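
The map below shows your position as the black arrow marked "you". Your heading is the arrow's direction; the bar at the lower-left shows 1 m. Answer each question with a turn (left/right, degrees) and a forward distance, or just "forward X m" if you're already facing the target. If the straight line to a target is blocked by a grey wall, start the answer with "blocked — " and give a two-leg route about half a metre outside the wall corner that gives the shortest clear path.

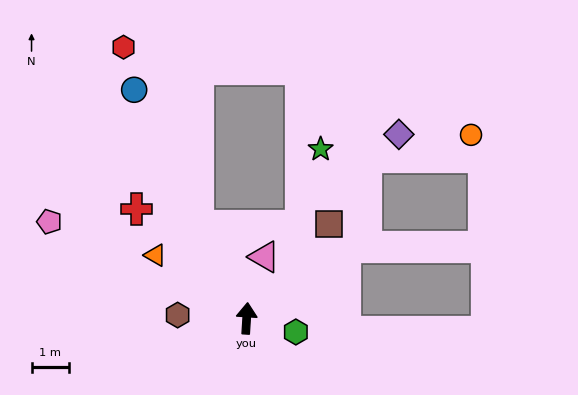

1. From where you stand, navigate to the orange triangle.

turn left 59°, forward 3.0 m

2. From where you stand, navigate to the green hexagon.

turn right 102°, forward 1.4 m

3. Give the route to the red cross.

turn left 49°, forward 4.2 m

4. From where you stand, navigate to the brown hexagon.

turn left 91°, forward 1.9 m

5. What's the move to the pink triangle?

turn right 12°, forward 1.7 m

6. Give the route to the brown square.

turn right 37°, forward 3.4 m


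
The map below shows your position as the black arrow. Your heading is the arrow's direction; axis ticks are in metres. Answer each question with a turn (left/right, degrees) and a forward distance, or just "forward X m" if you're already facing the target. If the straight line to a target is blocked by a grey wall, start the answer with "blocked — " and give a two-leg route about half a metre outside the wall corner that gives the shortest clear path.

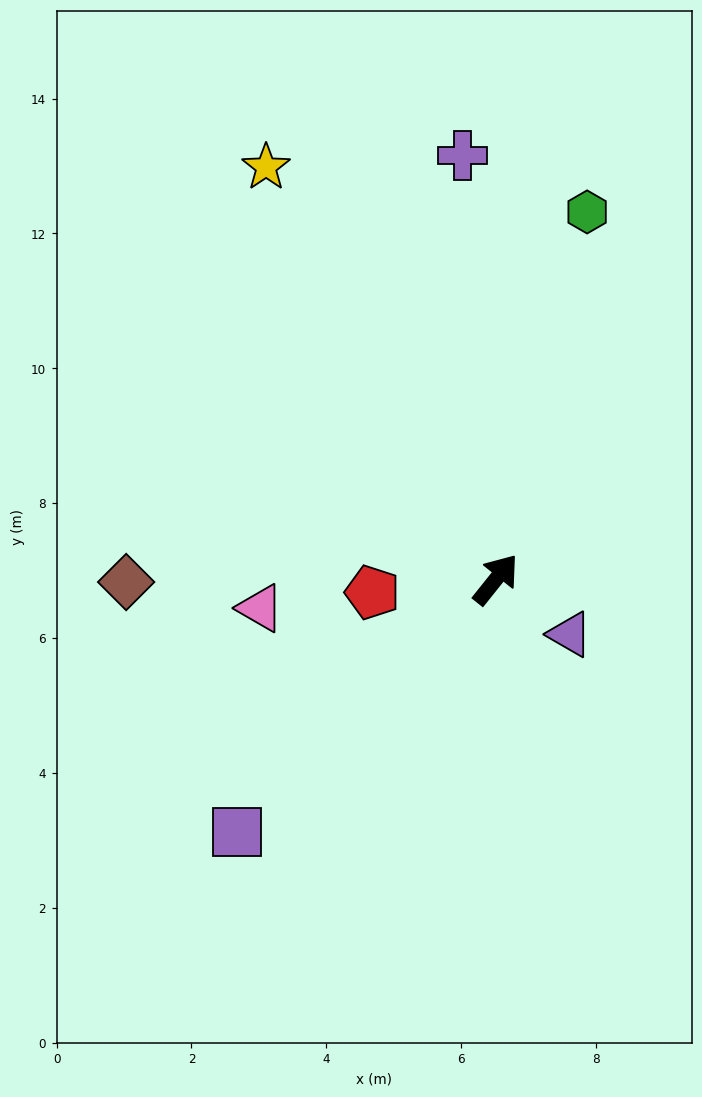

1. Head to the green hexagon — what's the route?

turn left 25°, forward 5.6 m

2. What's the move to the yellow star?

turn left 68°, forward 7.0 m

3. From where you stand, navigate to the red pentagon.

turn left 135°, forward 1.8 m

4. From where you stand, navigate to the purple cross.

turn left 43°, forward 6.3 m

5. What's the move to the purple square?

turn left 173°, forward 5.4 m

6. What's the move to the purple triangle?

turn right 88°, forward 1.4 m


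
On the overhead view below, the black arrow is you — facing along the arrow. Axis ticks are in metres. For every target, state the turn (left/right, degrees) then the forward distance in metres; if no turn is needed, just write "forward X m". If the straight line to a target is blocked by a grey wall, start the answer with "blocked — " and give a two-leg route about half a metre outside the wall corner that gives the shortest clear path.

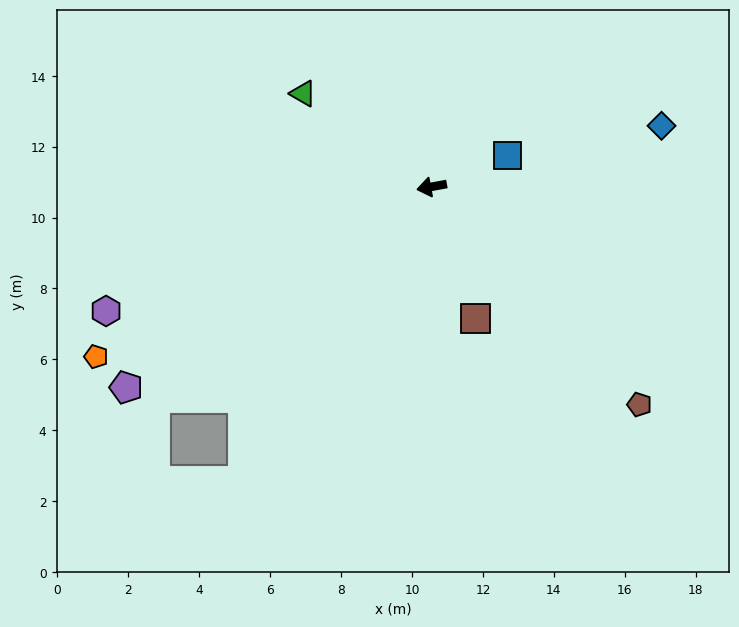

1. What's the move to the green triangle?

turn right 46°, forward 4.5 m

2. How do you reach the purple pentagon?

turn left 23°, forward 10.3 m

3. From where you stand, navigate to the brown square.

turn left 98°, forward 3.9 m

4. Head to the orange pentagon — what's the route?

turn left 16°, forward 10.6 m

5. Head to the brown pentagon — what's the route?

turn left 123°, forward 8.5 m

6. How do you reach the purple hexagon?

turn left 10°, forward 9.8 m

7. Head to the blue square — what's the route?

turn right 168°, forward 2.3 m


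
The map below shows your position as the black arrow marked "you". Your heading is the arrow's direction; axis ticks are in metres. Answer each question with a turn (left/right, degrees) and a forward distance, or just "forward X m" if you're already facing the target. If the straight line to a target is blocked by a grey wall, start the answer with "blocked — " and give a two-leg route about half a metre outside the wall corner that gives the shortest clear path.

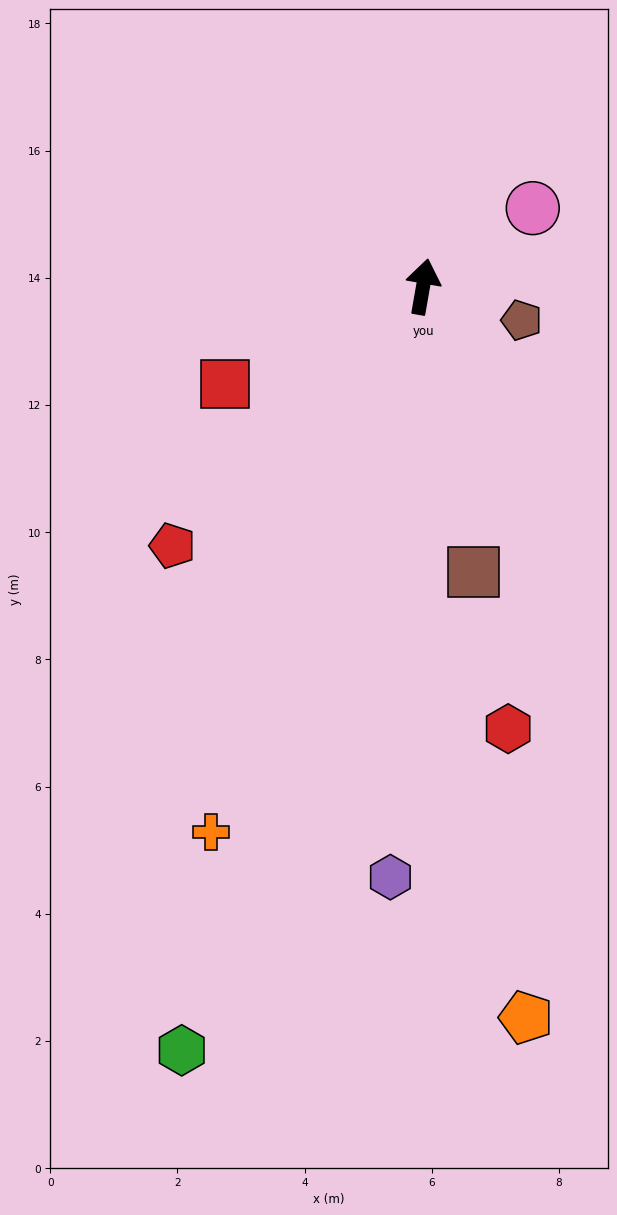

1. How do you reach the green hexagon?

turn left 172°, forward 12.6 m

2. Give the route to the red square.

turn left 126°, forward 3.5 m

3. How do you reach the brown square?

turn right 160°, forward 4.6 m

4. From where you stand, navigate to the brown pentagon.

turn right 99°, forward 1.6 m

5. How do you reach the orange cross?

turn left 169°, forward 9.2 m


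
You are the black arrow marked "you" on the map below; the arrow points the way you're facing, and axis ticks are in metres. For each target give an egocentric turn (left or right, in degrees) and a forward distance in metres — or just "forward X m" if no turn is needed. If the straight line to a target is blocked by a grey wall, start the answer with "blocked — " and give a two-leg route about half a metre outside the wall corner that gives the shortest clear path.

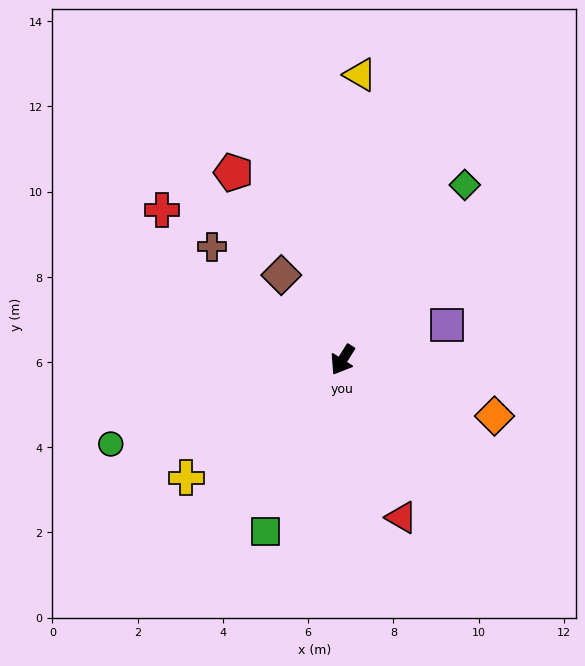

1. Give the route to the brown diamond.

turn right 112°, forward 2.5 m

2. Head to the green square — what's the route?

turn left 8°, forward 4.4 m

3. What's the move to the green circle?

turn right 38°, forward 5.8 m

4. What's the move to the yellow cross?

turn right 21°, forward 4.6 m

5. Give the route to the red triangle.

turn left 53°, forward 3.9 m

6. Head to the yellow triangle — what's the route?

turn right 151°, forward 6.7 m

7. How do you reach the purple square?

turn left 140°, forward 2.6 m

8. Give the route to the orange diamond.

turn left 102°, forward 3.8 m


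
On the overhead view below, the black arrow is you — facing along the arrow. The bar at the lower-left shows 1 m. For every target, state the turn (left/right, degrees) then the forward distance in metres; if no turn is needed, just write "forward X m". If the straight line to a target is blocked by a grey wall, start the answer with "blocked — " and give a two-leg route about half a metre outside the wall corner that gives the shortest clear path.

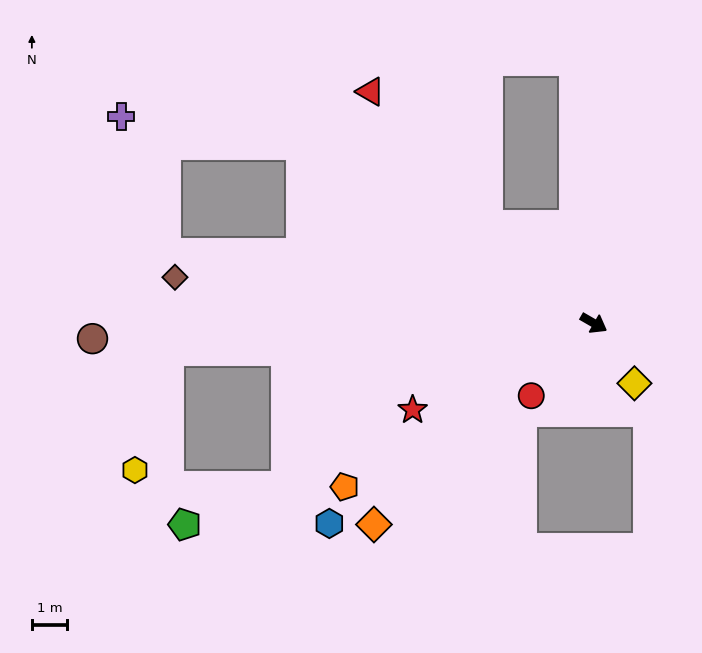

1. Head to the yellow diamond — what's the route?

turn right 26°, forward 2.1 m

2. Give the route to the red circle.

turn right 101°, forward 2.7 m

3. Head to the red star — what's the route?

turn right 125°, forward 5.7 m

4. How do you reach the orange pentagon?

turn right 117°, forward 8.4 m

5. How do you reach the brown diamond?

turn right 156°, forward 11.9 m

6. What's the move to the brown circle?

turn right 148°, forward 14.2 m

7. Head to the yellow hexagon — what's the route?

blocked — turn right 146°, forward 12.0 m, then turn left 70°, forward 3.5 m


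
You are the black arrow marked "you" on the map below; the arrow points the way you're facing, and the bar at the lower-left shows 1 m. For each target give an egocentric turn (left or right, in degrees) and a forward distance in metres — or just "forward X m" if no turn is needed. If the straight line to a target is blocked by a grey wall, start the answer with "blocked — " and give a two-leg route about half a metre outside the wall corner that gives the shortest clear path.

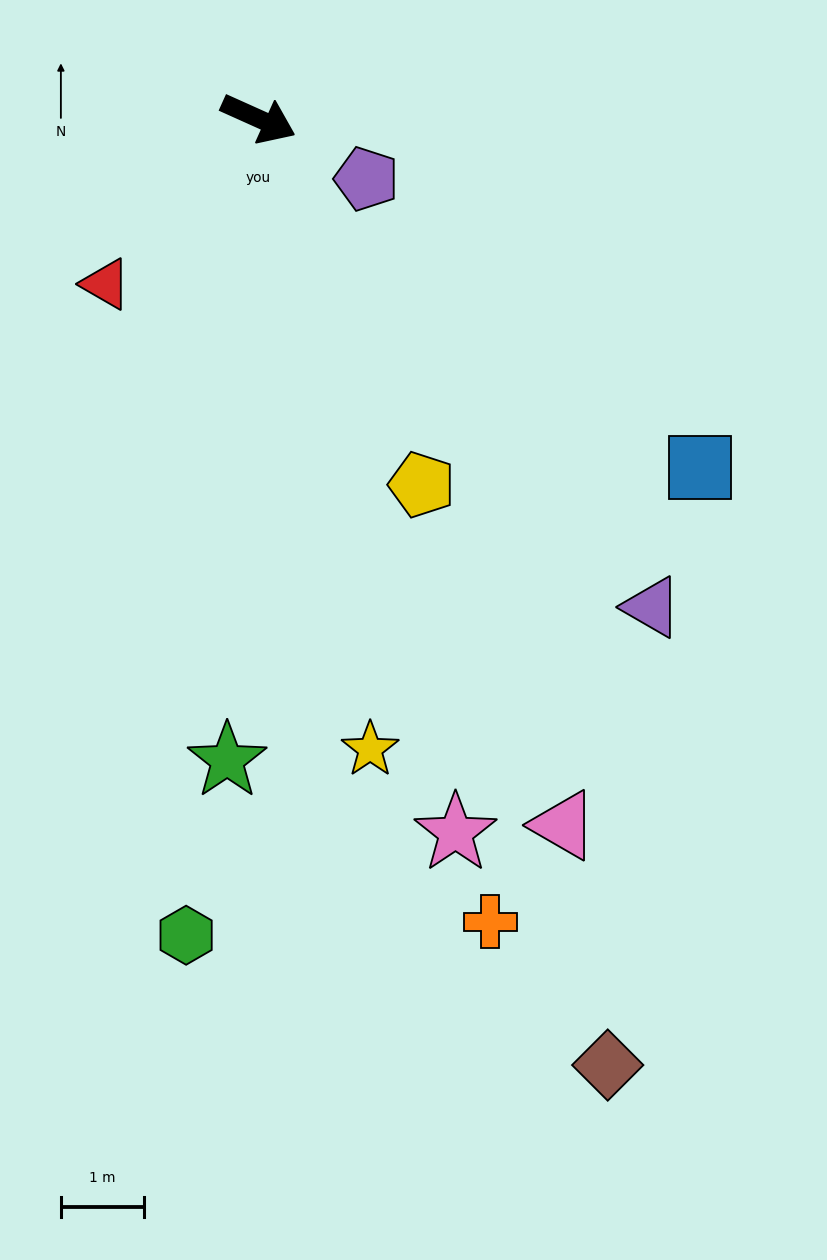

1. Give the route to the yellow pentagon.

turn right 42°, forward 4.8 m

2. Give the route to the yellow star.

turn right 56°, forward 7.7 m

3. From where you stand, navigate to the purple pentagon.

turn right 5°, forward 1.5 m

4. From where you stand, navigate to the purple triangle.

turn right 27°, forward 7.5 m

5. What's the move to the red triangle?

turn right 109°, forward 2.7 m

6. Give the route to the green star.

turn right 69°, forward 7.7 m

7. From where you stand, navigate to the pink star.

turn right 50°, forward 8.9 m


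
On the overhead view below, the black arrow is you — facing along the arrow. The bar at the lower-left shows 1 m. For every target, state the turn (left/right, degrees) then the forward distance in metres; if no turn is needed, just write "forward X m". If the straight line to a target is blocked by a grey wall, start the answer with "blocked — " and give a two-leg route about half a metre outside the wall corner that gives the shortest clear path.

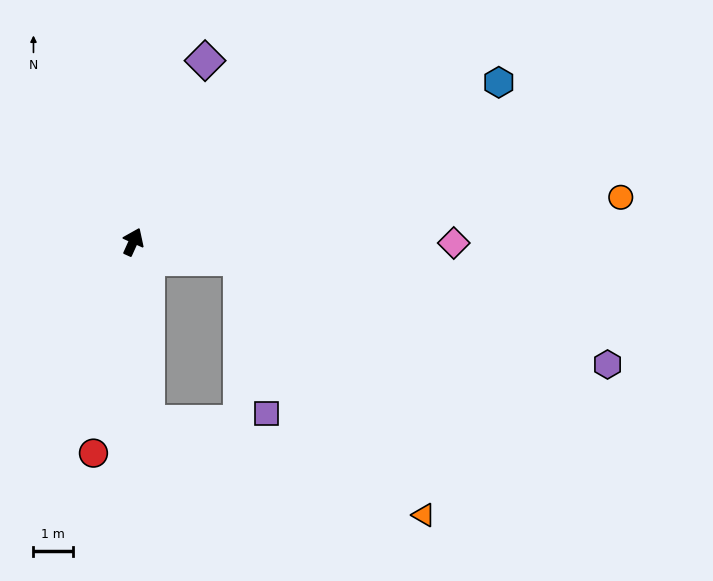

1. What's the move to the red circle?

turn right 166°, forward 5.5 m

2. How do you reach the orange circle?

turn right 61°, forward 12.5 m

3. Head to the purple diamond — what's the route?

turn left 3°, forward 5.0 m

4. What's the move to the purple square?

blocked — turn right 75°, forward 2.8 m, then turn right 71°, forward 4.0 m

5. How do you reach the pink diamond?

turn right 66°, forward 8.2 m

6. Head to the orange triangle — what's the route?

blocked — turn right 75°, forward 2.8 m, then turn right 45°, forward 8.0 m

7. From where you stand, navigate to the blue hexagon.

turn right 42°, forward 10.2 m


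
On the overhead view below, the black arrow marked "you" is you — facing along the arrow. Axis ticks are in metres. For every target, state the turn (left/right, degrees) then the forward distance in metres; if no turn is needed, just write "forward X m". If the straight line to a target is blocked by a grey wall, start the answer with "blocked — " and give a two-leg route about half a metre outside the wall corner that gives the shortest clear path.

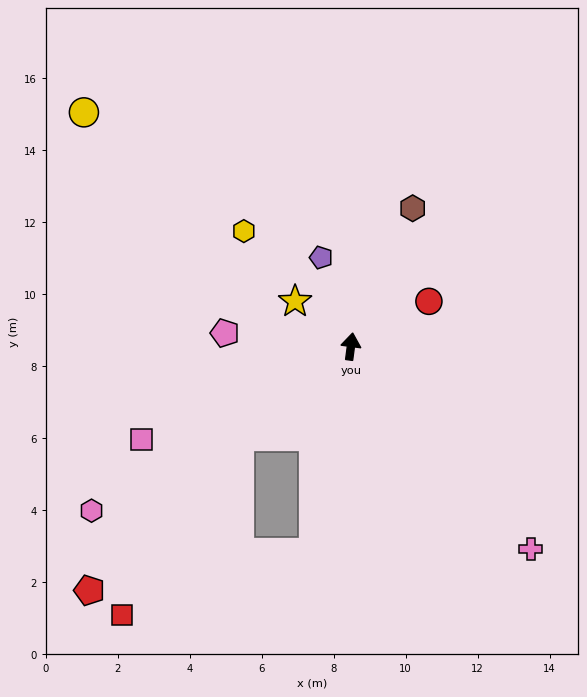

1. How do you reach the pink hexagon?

turn left 130°, forward 8.5 m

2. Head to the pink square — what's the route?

turn left 121°, forward 6.4 m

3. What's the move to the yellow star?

turn left 59°, forward 2.0 m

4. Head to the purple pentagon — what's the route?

turn left 26°, forward 2.6 m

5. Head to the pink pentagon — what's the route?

turn left 91°, forward 3.5 m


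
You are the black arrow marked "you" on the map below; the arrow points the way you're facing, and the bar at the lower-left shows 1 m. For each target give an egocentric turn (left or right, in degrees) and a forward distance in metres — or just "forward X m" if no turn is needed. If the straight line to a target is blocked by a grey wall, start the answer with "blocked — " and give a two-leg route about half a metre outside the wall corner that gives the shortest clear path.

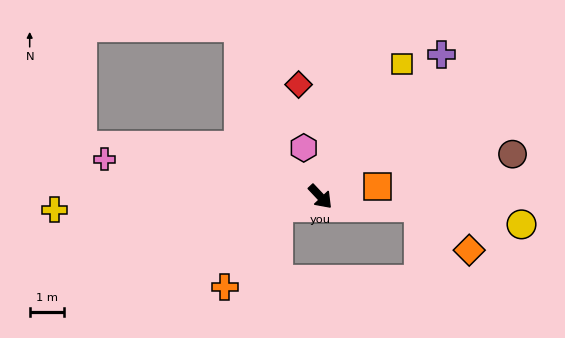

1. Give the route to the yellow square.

turn left 105°, forward 4.6 m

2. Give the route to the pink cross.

turn right 143°, forward 6.4 m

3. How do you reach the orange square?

turn left 57°, forward 1.7 m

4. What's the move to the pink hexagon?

turn left 156°, forward 1.5 m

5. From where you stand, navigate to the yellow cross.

turn right 130°, forward 7.8 m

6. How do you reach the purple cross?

turn left 96°, forward 5.5 m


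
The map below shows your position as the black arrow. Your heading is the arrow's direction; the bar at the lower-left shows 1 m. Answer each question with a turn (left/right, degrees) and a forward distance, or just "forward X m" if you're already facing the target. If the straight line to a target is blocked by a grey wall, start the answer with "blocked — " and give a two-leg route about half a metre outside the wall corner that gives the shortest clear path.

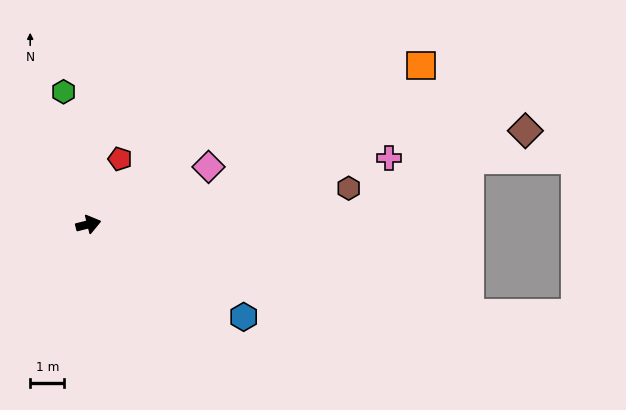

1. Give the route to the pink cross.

forward 9.0 m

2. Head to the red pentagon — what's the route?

turn left 50°, forward 2.1 m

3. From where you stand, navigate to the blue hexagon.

turn right 45°, forward 5.3 m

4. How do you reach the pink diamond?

turn left 12°, forward 3.9 m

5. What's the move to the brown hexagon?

turn right 6°, forward 7.7 m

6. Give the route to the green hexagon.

turn left 87°, forward 3.9 m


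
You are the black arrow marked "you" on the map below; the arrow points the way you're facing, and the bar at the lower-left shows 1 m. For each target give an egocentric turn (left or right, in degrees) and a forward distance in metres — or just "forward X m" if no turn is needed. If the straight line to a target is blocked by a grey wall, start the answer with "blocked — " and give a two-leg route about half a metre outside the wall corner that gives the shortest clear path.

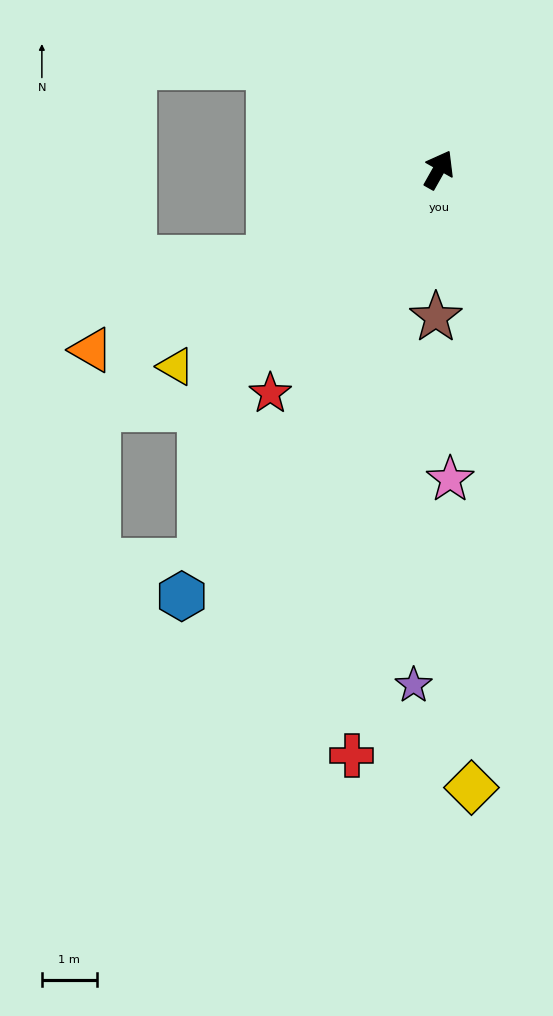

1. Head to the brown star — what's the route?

turn right 152°, forward 2.7 m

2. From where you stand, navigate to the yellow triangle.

turn left 156°, forward 6.0 m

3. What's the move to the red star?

turn left 172°, forward 5.1 m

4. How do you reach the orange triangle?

turn left 147°, forward 7.2 m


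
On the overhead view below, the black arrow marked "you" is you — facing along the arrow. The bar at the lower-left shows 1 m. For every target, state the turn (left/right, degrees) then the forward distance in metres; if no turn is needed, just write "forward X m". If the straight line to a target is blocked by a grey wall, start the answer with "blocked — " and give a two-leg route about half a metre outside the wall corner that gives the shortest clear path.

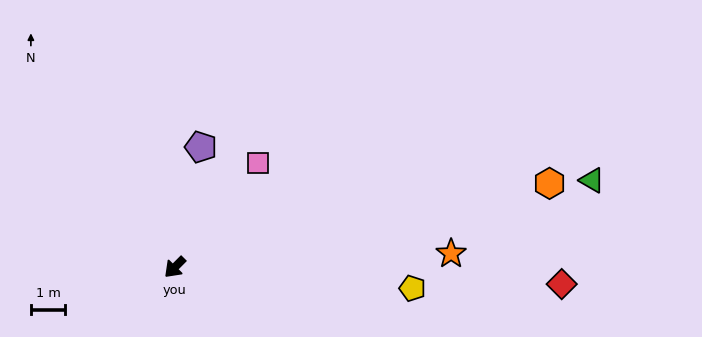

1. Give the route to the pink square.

turn right 174°, forward 3.9 m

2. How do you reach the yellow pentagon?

turn left 130°, forward 6.9 m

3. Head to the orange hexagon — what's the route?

turn left 147°, forward 11.2 m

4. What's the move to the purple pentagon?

turn right 147°, forward 3.6 m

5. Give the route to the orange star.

turn left 138°, forward 8.1 m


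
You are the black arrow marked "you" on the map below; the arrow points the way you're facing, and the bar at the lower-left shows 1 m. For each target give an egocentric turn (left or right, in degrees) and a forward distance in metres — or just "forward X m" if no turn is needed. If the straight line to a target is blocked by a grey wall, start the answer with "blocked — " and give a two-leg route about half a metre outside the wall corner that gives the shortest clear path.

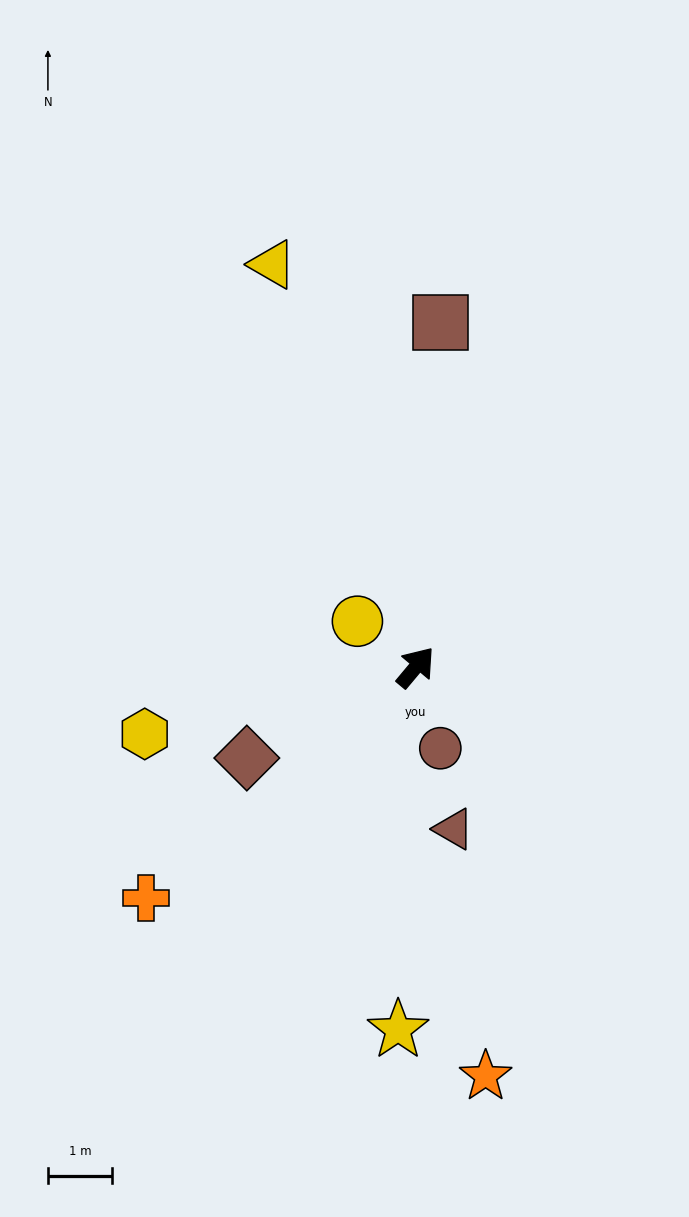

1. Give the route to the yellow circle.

turn left 92°, forward 1.2 m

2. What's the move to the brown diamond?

turn left 158°, forward 3.0 m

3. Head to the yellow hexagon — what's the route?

turn left 144°, forward 4.3 m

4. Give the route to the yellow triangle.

turn left 60°, forward 6.6 m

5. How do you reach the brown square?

turn left 36°, forward 5.4 m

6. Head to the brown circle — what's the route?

turn right 123°, forward 1.3 m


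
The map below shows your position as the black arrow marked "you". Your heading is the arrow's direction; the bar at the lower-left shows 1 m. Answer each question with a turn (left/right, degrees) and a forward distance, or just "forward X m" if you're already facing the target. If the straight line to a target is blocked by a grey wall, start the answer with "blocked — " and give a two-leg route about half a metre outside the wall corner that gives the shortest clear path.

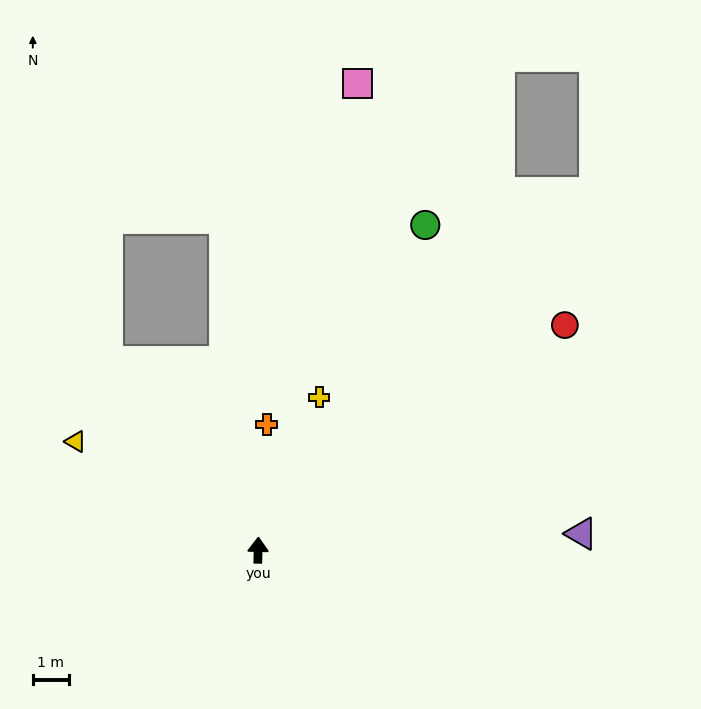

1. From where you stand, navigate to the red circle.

turn right 52°, forward 10.5 m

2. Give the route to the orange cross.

turn right 3°, forward 3.5 m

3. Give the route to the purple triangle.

turn right 86°, forward 9.0 m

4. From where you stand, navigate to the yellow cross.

turn right 21°, forward 4.6 m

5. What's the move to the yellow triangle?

turn left 60°, forward 5.9 m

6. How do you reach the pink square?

turn right 11°, forward 13.2 m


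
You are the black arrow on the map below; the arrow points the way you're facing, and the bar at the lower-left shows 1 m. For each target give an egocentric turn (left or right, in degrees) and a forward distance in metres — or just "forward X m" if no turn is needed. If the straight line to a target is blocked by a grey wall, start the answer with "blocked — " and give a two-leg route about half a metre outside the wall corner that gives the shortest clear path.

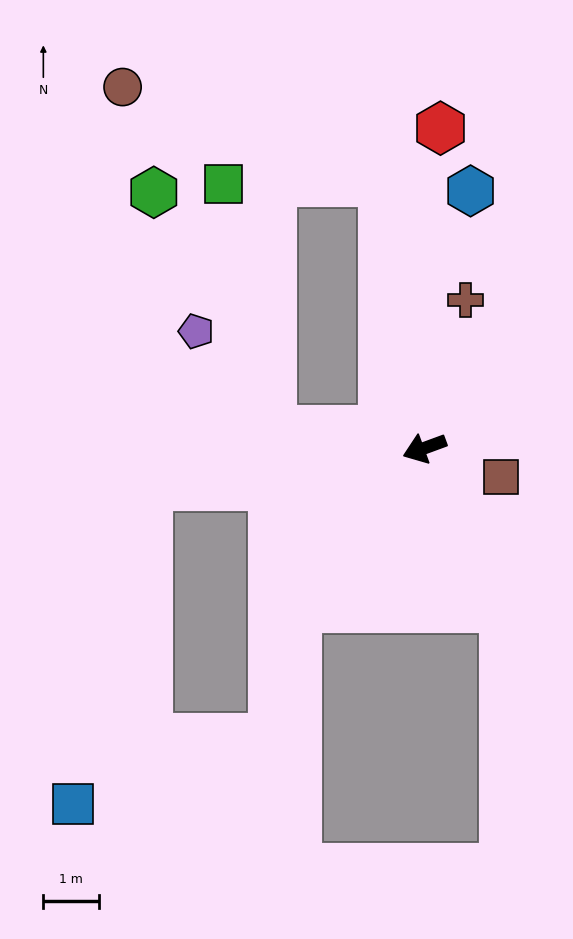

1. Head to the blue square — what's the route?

blocked — turn right 12°, forward 5.0 m, then turn left 68°, forward 5.8 m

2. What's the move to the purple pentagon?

blocked — turn right 27°, forward 2.7 m, then turn right 45°, forward 2.2 m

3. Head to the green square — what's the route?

blocked — turn right 27°, forward 2.7 m, then turn right 72°, forward 4.5 m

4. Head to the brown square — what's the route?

turn left 139°, forward 1.5 m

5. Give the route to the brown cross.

turn right 126°, forward 2.8 m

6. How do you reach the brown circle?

blocked — turn right 101°, forward 4.8 m, then turn left 60°, forward 5.0 m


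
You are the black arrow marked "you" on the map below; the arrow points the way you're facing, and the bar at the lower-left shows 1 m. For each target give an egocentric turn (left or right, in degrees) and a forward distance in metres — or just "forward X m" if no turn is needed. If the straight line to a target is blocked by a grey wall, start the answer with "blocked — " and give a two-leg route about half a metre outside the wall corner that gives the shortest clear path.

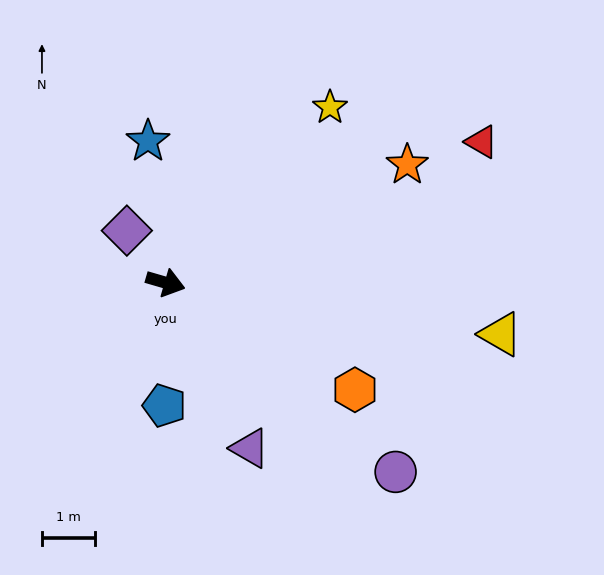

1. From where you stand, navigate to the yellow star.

turn left 63°, forward 4.6 m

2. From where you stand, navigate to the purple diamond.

turn left 143°, forward 1.2 m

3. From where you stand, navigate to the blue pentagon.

turn right 74°, forward 2.3 m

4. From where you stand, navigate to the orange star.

turn left 42°, forward 5.1 m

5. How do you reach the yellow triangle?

turn left 7°, forward 6.4 m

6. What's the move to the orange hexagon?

turn right 13°, forward 4.1 m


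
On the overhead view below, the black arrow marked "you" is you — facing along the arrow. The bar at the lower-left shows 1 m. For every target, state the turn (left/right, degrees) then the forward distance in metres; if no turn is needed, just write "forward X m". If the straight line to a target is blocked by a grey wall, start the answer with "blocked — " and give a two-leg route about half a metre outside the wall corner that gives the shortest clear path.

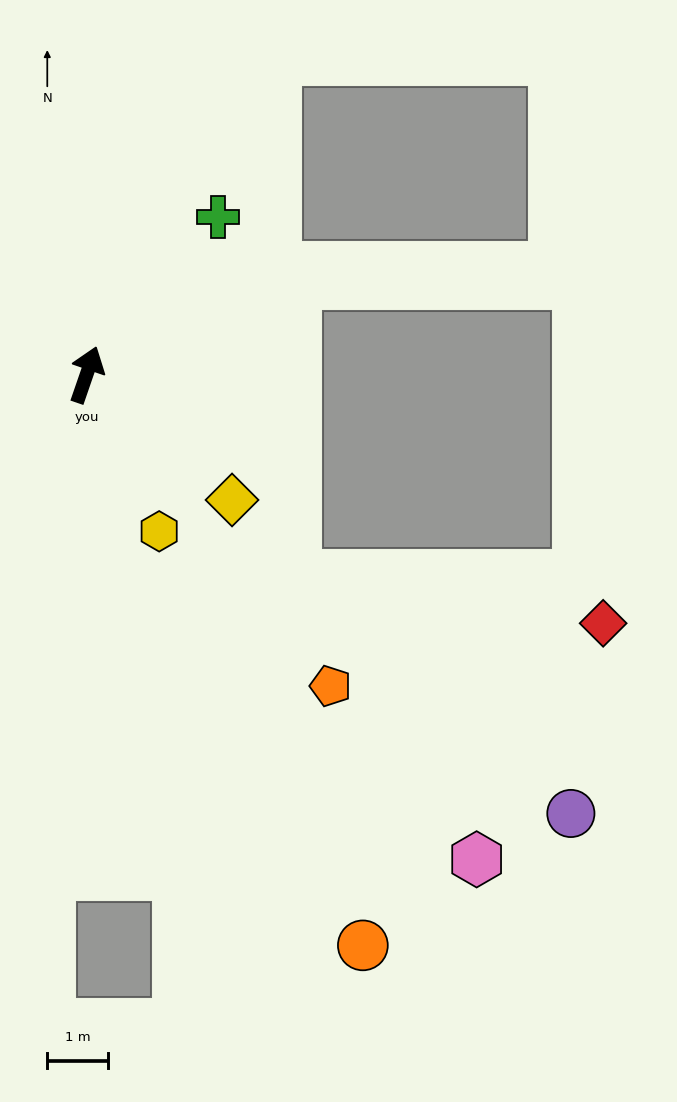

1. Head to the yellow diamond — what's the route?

turn right 112°, forward 3.1 m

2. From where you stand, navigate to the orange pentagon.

turn right 123°, forward 6.5 m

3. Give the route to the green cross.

turn right 21°, forward 3.4 m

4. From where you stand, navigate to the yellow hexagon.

turn right 136°, forward 2.8 m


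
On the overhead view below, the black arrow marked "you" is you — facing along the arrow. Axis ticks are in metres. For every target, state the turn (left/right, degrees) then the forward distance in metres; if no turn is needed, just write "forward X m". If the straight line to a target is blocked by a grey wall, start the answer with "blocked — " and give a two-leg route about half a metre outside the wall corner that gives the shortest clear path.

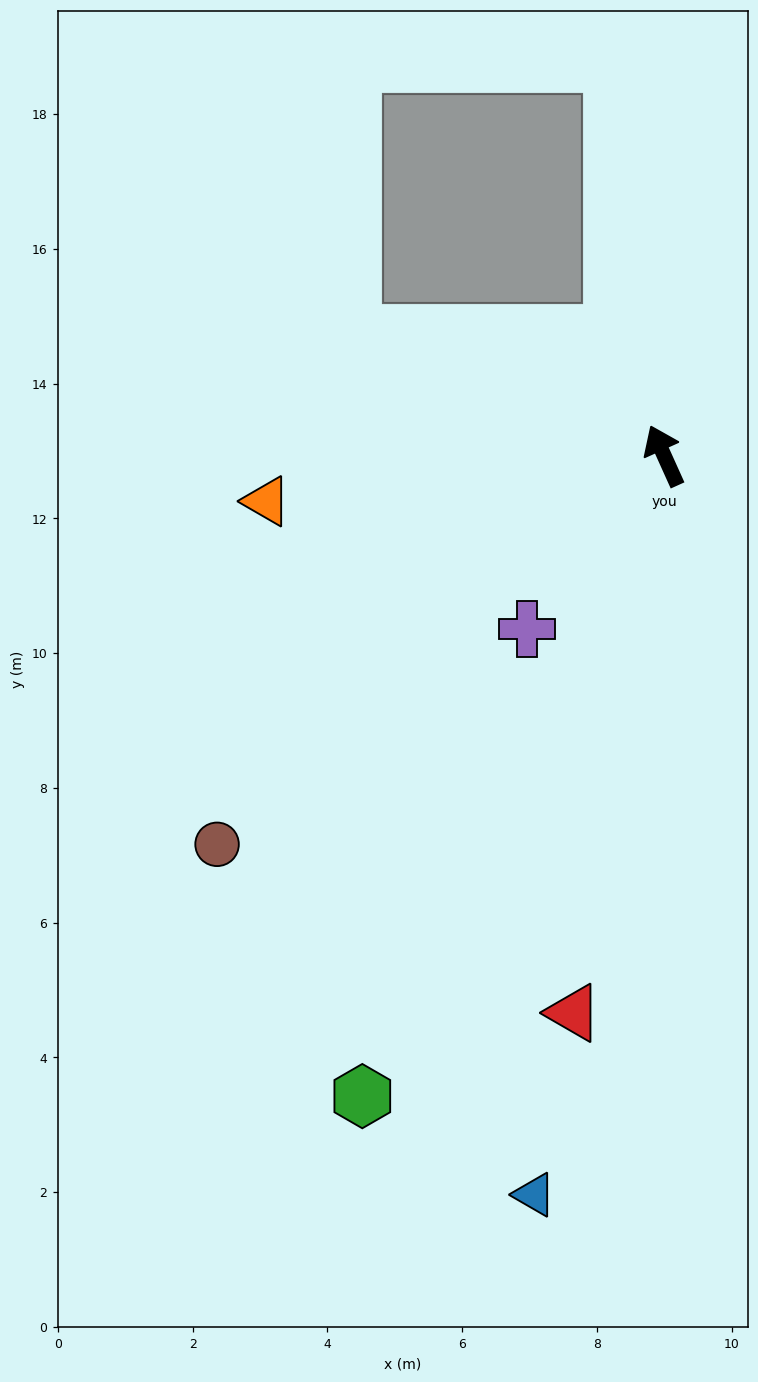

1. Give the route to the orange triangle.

turn left 72°, forward 5.9 m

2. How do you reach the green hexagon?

turn left 131°, forward 10.5 m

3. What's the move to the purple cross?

turn left 117°, forward 3.3 m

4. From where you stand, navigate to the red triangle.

turn left 146°, forward 8.4 m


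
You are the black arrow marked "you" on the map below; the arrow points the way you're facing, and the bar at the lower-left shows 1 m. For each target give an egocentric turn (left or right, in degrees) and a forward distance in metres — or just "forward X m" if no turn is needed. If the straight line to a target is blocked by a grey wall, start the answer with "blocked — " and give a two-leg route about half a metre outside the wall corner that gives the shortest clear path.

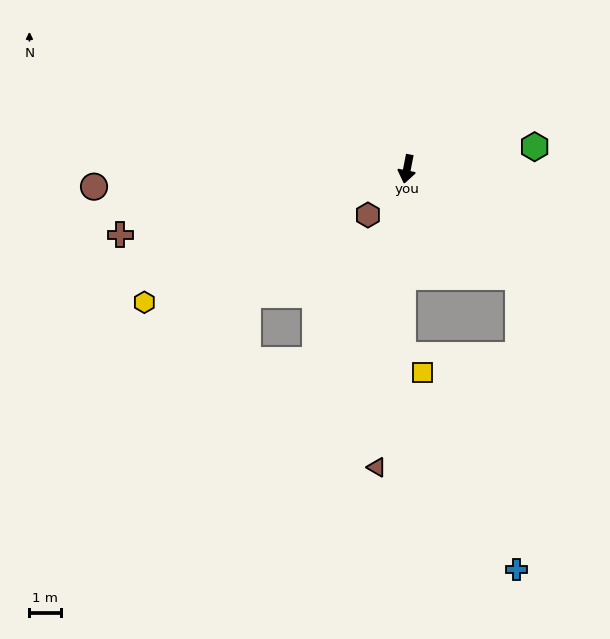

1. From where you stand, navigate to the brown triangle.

turn left 5°, forward 9.6 m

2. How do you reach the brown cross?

turn right 66°, forward 9.5 m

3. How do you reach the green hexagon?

turn left 111°, forward 4.2 m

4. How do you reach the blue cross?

blocked — turn left 57°, forward 5.0 m, then turn right 46°, forward 9.4 m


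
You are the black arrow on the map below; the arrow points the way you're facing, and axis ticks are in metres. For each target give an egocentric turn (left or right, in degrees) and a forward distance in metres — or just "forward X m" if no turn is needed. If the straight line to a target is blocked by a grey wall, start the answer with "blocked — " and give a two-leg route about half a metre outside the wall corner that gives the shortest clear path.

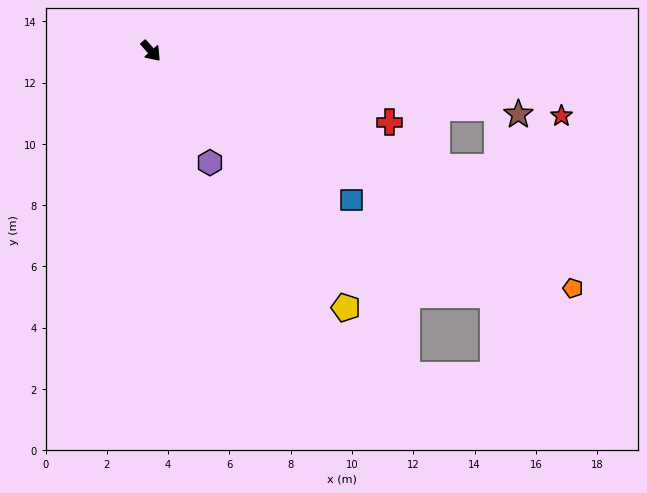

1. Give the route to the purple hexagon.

turn right 14°, forward 4.1 m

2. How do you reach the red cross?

turn left 32°, forward 8.1 m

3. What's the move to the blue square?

turn left 12°, forward 8.2 m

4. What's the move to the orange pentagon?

turn left 19°, forward 15.8 m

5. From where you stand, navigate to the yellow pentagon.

turn right 4°, forward 10.5 m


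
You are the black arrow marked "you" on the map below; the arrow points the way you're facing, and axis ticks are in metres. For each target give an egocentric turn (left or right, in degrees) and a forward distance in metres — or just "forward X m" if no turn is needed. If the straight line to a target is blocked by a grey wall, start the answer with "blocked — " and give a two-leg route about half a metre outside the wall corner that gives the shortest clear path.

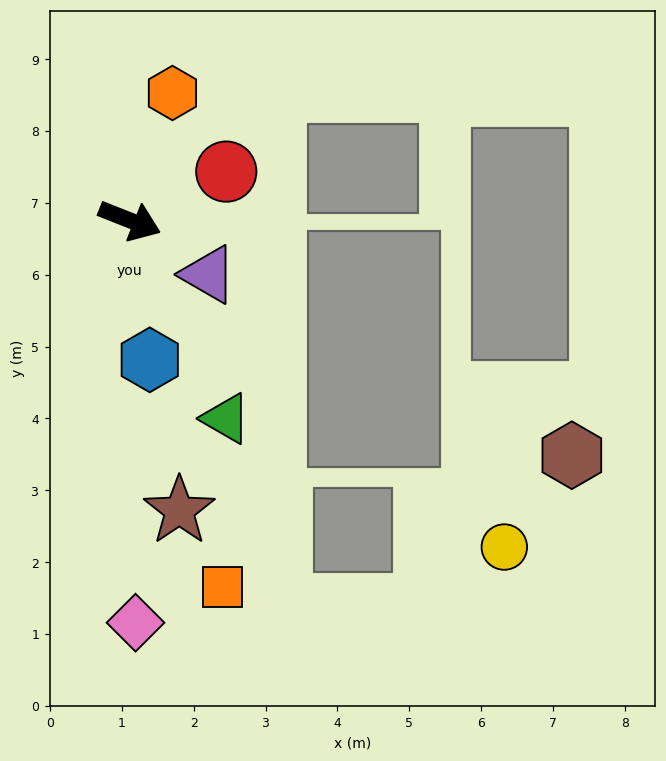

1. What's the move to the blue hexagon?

turn right 60°, forward 2.0 m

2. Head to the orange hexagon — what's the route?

turn left 93°, forward 1.9 m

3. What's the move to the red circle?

turn left 48°, forward 1.5 m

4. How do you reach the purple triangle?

turn right 13°, forward 1.3 m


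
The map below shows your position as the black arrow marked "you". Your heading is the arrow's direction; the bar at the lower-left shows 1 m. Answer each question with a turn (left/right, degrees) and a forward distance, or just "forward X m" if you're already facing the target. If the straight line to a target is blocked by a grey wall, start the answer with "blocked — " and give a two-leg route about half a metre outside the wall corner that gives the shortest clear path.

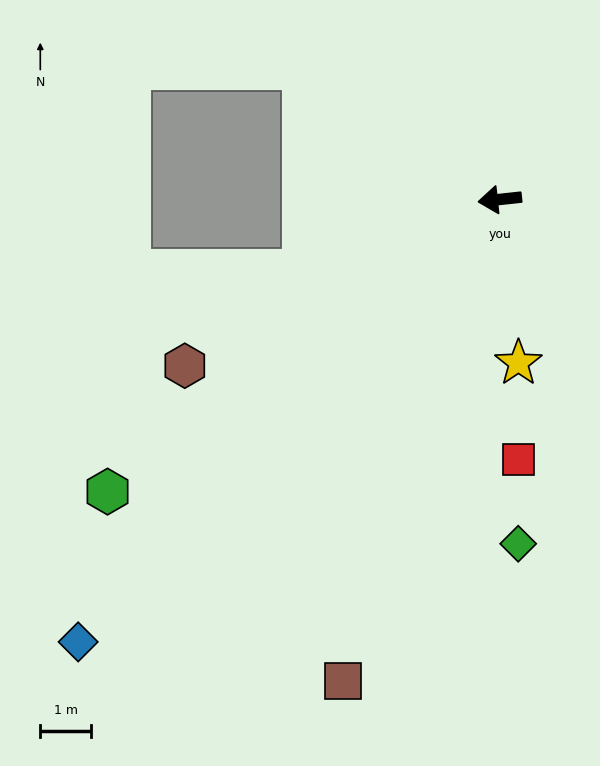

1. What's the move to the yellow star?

turn left 90°, forward 3.3 m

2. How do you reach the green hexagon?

turn left 31°, forward 9.7 m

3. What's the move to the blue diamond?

turn left 40°, forward 12.1 m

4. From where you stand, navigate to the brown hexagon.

turn left 22°, forward 7.1 m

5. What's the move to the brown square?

turn left 66°, forward 10.0 m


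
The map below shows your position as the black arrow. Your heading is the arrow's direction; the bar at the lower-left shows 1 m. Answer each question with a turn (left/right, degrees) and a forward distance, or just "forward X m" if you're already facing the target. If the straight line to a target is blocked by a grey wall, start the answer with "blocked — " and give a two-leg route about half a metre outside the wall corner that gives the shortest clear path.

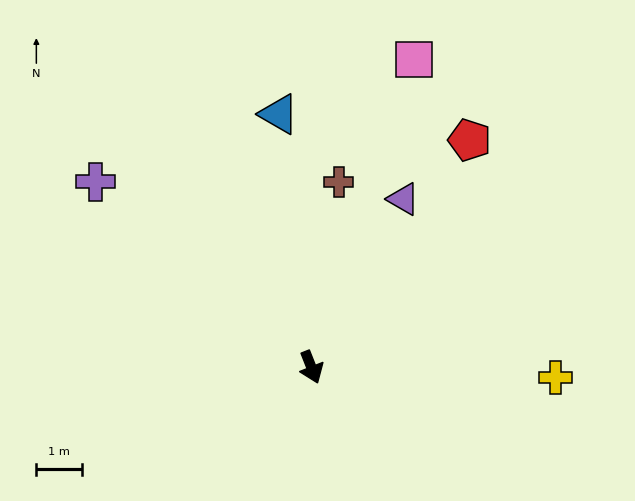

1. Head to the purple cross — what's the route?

turn right 152°, forward 6.3 m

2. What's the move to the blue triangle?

turn left 166°, forward 5.6 m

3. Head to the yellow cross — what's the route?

turn left 66°, forward 5.4 m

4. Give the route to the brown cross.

turn left 150°, forward 4.1 m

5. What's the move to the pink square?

turn left 140°, forward 7.1 m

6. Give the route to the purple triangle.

turn left 130°, forward 4.2 m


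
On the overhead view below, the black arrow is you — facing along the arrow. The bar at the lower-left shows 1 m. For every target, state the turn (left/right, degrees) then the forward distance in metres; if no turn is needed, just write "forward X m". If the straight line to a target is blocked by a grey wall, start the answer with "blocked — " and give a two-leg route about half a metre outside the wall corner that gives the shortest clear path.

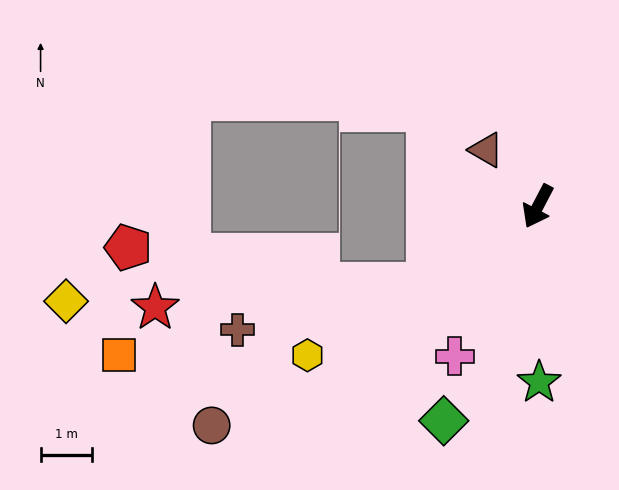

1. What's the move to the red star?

blocked — turn right 27°, forward 2.6 m, then turn right 31°, forward 5.3 m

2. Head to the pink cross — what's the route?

forward 3.3 m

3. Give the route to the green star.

turn left 28°, forward 3.4 m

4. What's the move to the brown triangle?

turn right 110°, forward 1.5 m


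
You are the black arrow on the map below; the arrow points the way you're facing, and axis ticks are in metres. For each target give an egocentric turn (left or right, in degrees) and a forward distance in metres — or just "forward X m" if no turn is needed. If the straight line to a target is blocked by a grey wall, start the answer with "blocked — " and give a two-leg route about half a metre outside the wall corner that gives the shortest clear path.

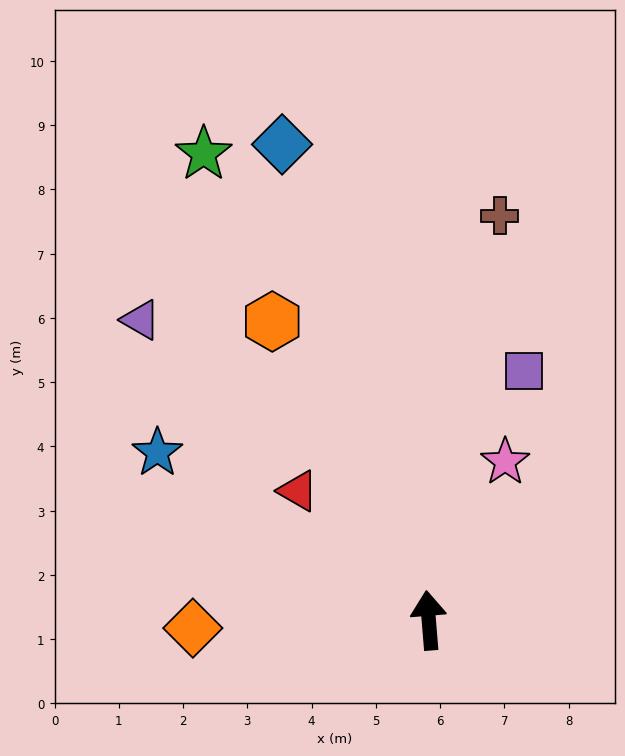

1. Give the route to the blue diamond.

turn left 12°, forward 7.8 m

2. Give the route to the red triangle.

turn left 41°, forward 2.9 m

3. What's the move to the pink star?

turn right 30°, forward 2.7 m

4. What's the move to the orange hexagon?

turn left 23°, forward 5.3 m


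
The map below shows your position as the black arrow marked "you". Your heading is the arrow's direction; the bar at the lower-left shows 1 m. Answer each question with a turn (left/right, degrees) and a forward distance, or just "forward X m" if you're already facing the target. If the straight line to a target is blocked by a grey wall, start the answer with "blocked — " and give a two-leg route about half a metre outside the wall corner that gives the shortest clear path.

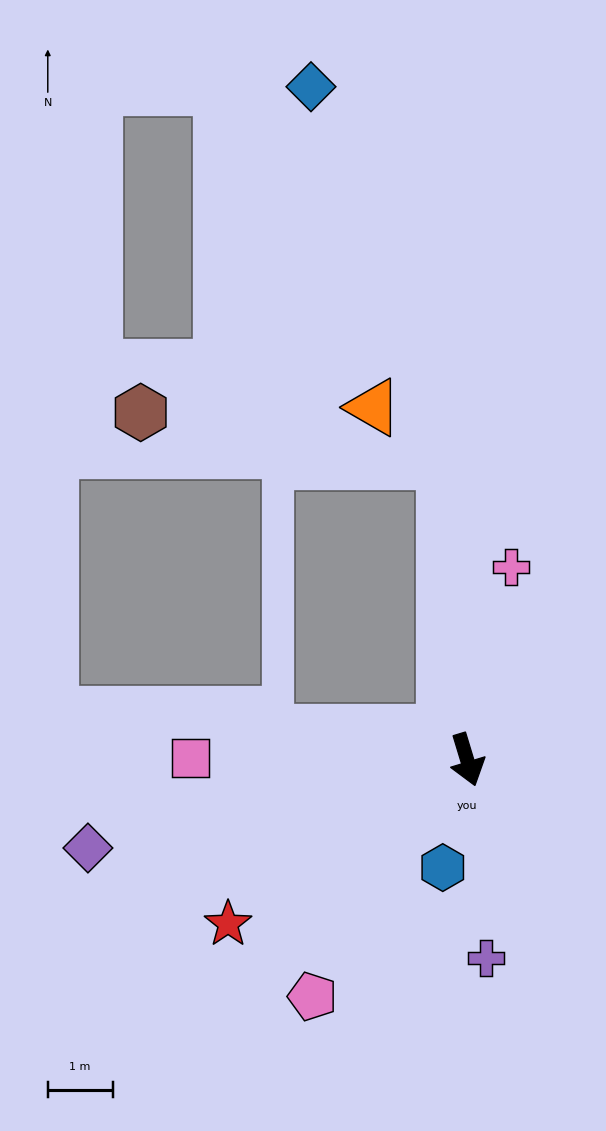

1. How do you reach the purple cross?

turn right 12°, forward 3.1 m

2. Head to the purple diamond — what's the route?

turn right 94°, forward 6.0 m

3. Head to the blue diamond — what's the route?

blocked — turn left 167°, forward 4.6 m, then turn left 16°, forward 6.2 m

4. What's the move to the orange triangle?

blocked — turn left 167°, forward 4.6 m, then turn left 49°, forward 1.4 m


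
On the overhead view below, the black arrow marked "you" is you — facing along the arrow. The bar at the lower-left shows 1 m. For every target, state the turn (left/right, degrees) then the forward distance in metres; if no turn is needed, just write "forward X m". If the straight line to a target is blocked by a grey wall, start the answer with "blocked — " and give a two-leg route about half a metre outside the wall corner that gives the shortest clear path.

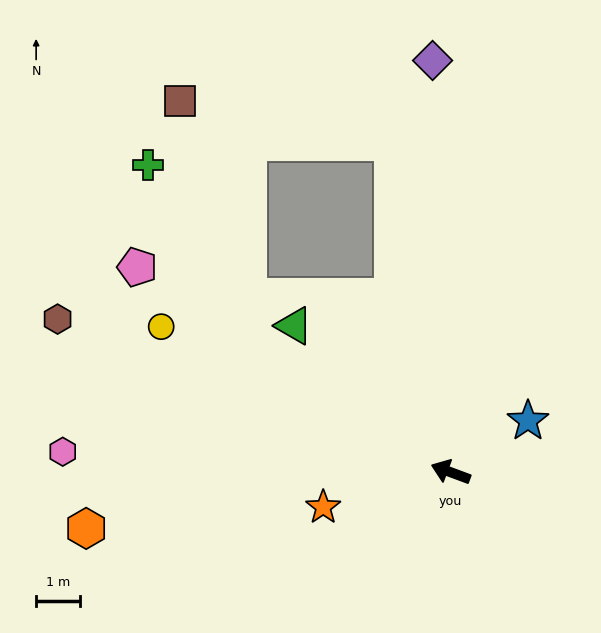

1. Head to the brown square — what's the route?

blocked — turn right 60°, forward 7.7 m, then turn left 69°, forward 5.0 m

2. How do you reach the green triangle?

turn right 23°, forward 4.9 m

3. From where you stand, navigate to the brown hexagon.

forward 9.7 m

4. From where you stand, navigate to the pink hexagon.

turn left 17°, forward 8.9 m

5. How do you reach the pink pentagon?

turn right 13°, forward 8.6 m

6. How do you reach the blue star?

turn right 126°, forward 2.1 m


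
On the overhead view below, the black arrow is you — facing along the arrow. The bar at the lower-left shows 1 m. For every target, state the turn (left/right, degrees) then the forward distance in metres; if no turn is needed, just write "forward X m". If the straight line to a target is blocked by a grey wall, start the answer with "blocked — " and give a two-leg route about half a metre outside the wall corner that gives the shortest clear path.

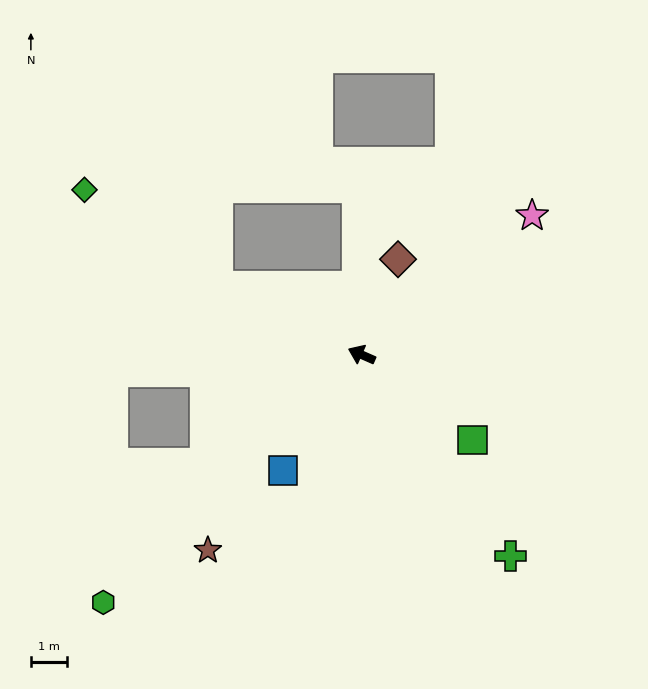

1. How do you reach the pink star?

turn right 117°, forward 6.1 m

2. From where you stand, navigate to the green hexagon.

turn left 67°, forward 9.9 m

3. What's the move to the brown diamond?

turn right 87°, forward 2.8 m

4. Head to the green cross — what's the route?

turn left 150°, forward 6.9 m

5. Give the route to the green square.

turn left 166°, forward 3.9 m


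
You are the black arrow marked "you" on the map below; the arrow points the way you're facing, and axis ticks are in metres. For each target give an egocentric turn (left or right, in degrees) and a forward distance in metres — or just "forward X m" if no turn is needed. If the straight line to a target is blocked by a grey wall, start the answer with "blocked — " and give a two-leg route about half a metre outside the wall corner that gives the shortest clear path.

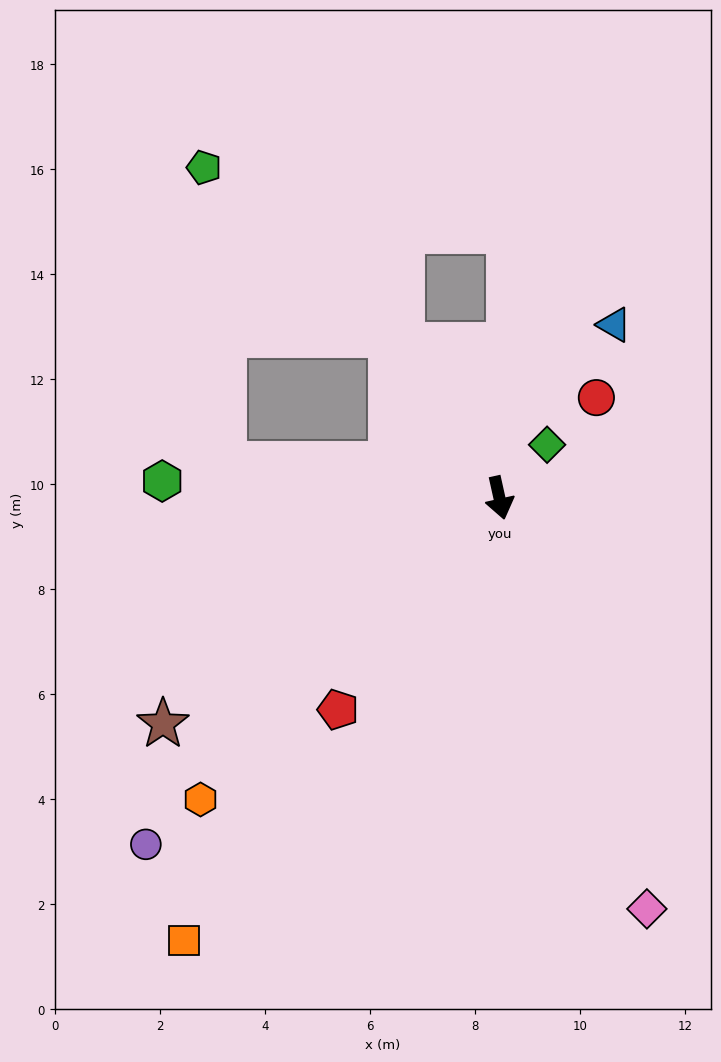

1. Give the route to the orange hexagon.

turn right 57°, forward 8.1 m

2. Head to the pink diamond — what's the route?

turn left 7°, forward 8.3 m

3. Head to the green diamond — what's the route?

turn left 126°, forward 1.4 m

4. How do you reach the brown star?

turn right 69°, forward 7.7 m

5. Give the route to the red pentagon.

turn right 50°, forward 5.1 m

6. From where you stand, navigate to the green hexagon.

turn right 105°, forward 6.4 m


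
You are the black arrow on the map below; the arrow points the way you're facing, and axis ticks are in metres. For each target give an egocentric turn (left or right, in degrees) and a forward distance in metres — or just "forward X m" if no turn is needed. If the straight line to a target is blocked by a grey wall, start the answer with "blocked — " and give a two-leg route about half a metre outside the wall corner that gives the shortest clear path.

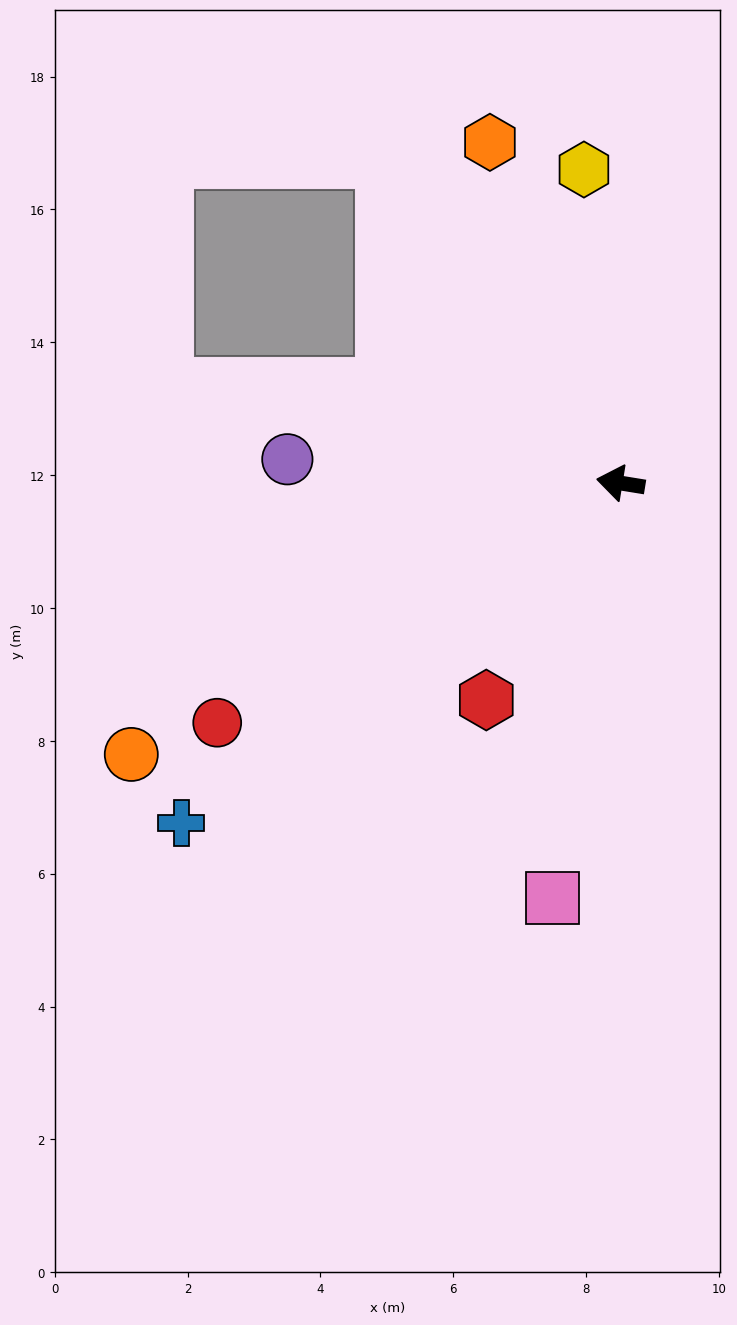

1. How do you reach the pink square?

turn left 90°, forward 6.3 m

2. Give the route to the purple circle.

turn left 5°, forward 5.0 m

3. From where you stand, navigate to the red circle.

turn left 40°, forward 7.1 m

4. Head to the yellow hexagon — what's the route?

turn right 74°, forward 4.8 m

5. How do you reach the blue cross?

turn left 47°, forward 8.4 m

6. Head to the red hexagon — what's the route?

turn left 67°, forward 3.8 m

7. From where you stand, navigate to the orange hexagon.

turn right 60°, forward 5.5 m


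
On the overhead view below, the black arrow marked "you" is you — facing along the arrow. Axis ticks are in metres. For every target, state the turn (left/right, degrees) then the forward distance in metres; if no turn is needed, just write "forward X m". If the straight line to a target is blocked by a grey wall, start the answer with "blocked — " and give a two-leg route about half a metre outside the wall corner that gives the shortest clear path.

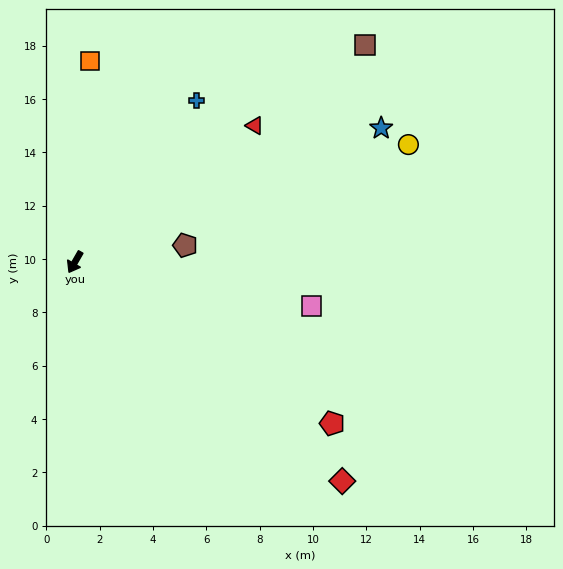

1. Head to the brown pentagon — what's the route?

turn left 129°, forward 4.2 m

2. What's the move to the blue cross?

turn left 173°, forward 7.6 m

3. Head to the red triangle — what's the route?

turn left 157°, forward 8.5 m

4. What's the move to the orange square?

turn right 154°, forward 7.6 m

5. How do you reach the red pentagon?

turn left 88°, forward 11.4 m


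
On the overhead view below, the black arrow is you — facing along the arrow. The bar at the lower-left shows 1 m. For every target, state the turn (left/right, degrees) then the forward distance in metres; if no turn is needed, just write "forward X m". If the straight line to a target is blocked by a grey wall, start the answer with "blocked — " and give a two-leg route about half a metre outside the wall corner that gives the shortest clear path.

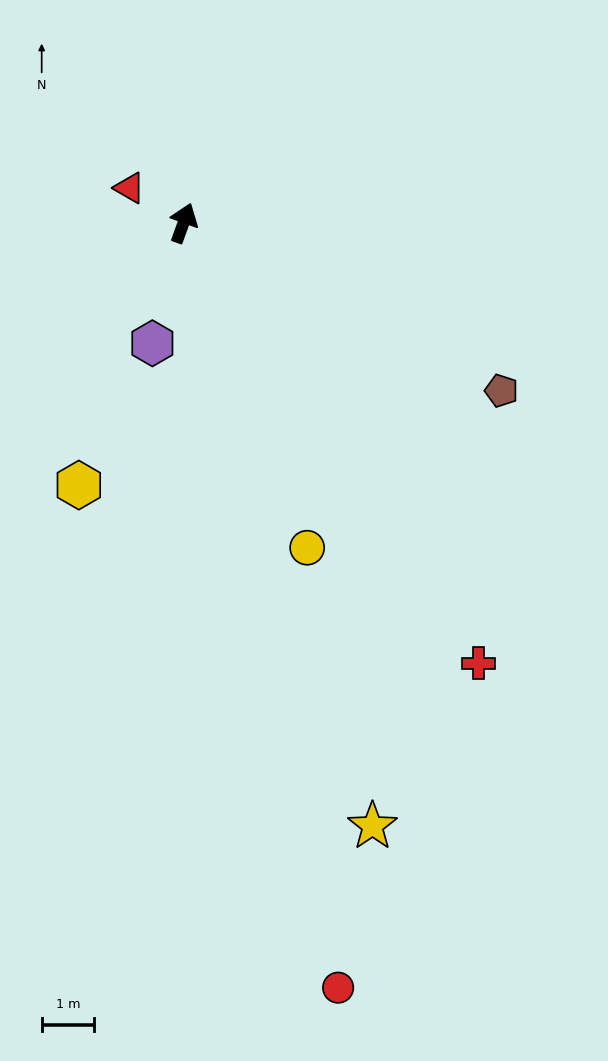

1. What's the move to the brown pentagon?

turn right 98°, forward 6.8 m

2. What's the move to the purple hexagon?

turn right 175°, forward 2.4 m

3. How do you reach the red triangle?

turn left 77°, forward 1.2 m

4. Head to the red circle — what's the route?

turn right 149°, forward 14.9 m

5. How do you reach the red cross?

turn right 126°, forward 10.1 m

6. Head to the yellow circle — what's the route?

turn right 139°, forward 6.6 m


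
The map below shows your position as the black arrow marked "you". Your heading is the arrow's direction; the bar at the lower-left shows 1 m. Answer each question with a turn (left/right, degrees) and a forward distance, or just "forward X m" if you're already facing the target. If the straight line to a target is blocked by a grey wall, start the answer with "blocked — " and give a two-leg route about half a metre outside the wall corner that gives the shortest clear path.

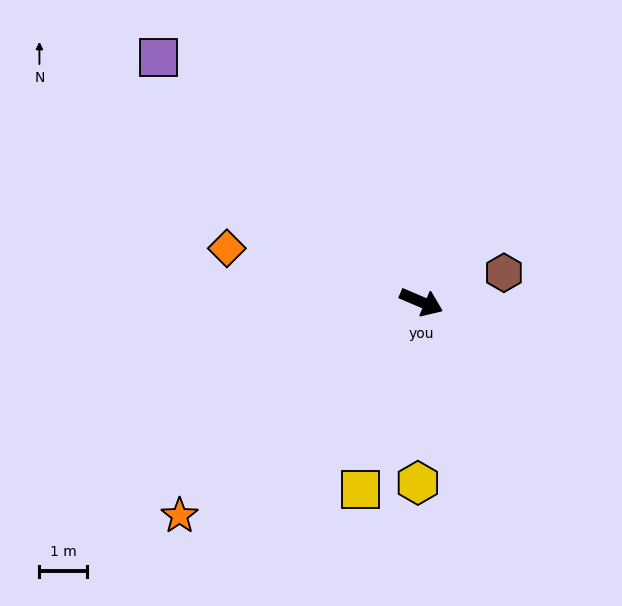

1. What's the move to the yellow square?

turn right 85°, forward 4.2 m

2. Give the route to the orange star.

turn right 115°, forward 6.8 m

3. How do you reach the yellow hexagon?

turn right 68°, forward 3.8 m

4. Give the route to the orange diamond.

turn right 172°, forward 4.3 m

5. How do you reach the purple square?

turn left 160°, forward 7.6 m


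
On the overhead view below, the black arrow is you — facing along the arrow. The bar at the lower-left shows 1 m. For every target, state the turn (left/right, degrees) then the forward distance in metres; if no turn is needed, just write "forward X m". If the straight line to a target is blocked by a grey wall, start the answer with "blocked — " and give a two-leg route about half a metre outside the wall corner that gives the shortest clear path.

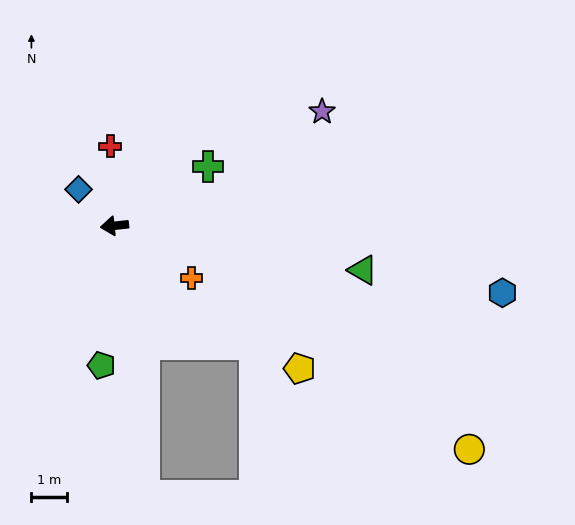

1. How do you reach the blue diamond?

turn right 52°, forward 1.4 m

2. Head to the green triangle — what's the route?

turn left 164°, forward 7.1 m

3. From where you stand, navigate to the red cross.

turn right 93°, forward 2.2 m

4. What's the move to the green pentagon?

turn left 78°, forward 3.9 m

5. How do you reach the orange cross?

turn left 140°, forward 2.6 m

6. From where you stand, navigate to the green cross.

turn right 154°, forward 3.1 m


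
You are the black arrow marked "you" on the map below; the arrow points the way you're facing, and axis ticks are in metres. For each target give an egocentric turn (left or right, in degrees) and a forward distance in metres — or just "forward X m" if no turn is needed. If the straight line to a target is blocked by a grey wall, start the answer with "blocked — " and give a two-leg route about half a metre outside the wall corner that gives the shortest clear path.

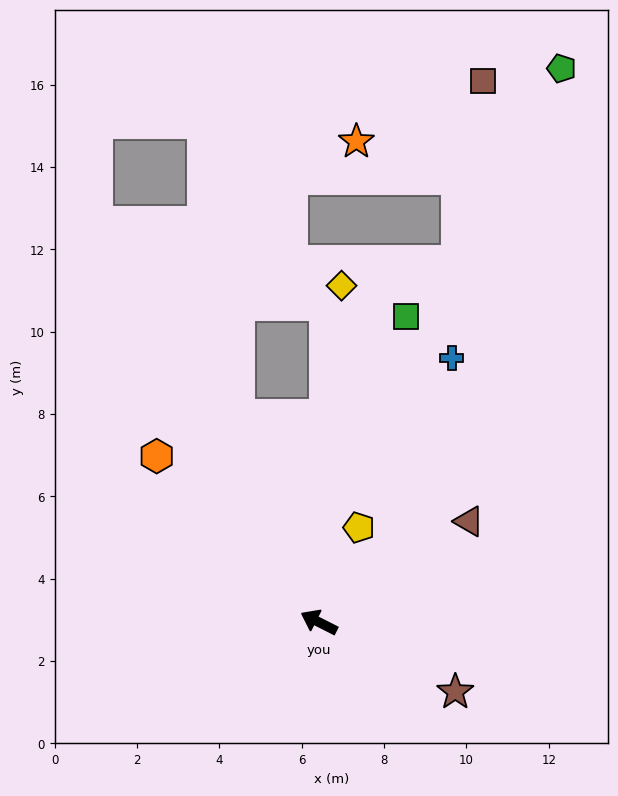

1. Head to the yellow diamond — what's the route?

turn right 67°, forward 8.2 m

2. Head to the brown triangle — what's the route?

turn right 119°, forward 4.4 m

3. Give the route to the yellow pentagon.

turn right 86°, forward 2.5 m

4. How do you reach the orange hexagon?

turn right 19°, forward 5.6 m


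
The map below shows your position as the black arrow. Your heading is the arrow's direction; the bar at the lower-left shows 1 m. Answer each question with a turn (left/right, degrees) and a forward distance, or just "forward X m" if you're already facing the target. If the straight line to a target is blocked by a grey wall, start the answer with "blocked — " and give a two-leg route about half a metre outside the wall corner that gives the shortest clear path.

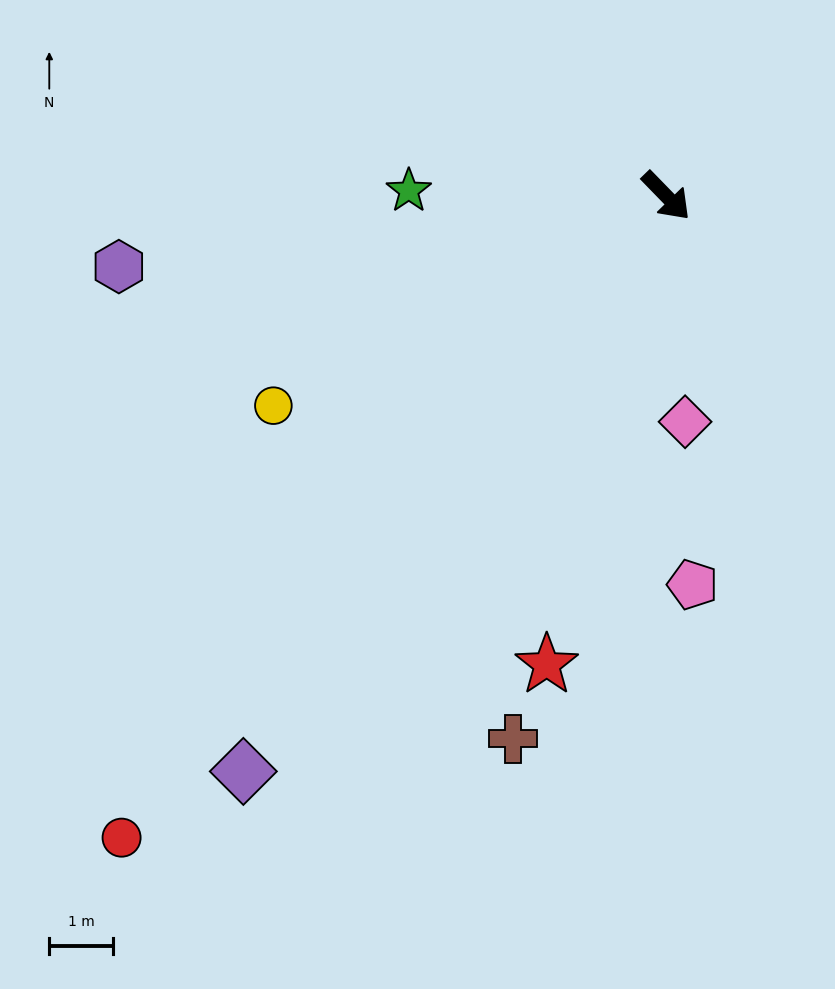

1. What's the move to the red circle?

turn right 85°, forward 13.2 m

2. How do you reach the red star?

turn right 58°, forward 7.6 m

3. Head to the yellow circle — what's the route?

turn right 106°, forward 7.0 m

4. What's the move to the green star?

turn right 135°, forward 4.0 m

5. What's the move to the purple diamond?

turn right 80°, forward 11.2 m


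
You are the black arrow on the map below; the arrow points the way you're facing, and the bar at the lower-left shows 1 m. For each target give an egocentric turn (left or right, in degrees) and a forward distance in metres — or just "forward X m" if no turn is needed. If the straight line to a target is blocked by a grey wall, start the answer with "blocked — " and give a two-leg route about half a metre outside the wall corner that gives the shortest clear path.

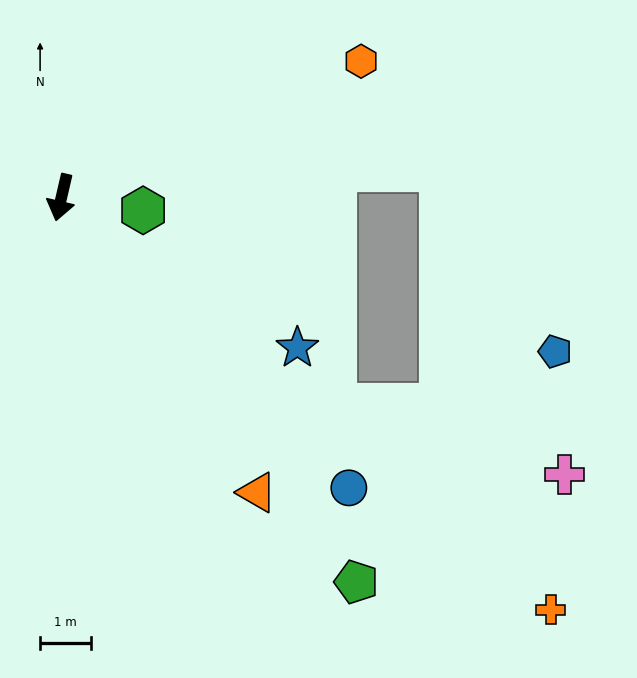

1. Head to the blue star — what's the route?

turn left 71°, forward 5.5 m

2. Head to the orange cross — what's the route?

turn left 63°, forward 12.5 m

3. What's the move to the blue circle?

turn left 58°, forward 8.0 m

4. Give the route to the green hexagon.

turn left 94°, forward 1.6 m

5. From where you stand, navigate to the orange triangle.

turn left 47°, forward 6.9 m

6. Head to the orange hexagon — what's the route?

turn left 128°, forward 6.4 m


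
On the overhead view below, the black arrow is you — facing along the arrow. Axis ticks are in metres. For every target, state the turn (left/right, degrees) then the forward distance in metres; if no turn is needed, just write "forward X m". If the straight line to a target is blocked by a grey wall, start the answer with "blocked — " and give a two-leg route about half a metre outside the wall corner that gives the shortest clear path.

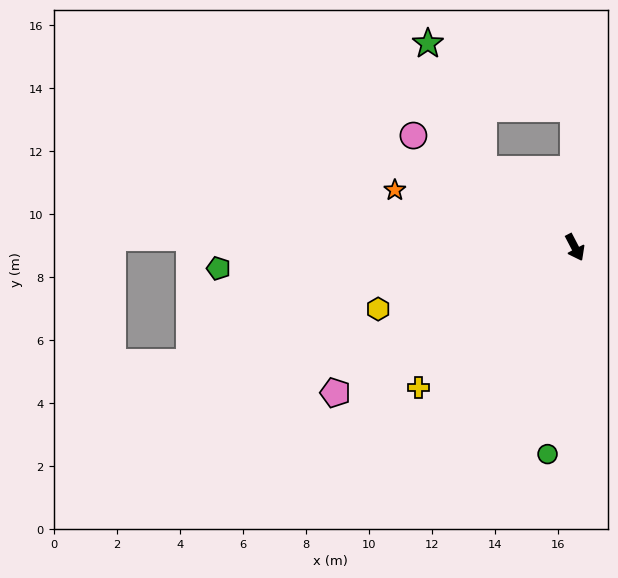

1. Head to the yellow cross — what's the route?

turn right 76°, forward 6.7 m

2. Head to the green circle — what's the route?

turn right 35°, forward 6.6 m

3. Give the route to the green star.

blocked — turn right 158°, forward 3.8 m, then turn right 25°, forward 4.4 m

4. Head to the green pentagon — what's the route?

turn right 114°, forward 11.3 m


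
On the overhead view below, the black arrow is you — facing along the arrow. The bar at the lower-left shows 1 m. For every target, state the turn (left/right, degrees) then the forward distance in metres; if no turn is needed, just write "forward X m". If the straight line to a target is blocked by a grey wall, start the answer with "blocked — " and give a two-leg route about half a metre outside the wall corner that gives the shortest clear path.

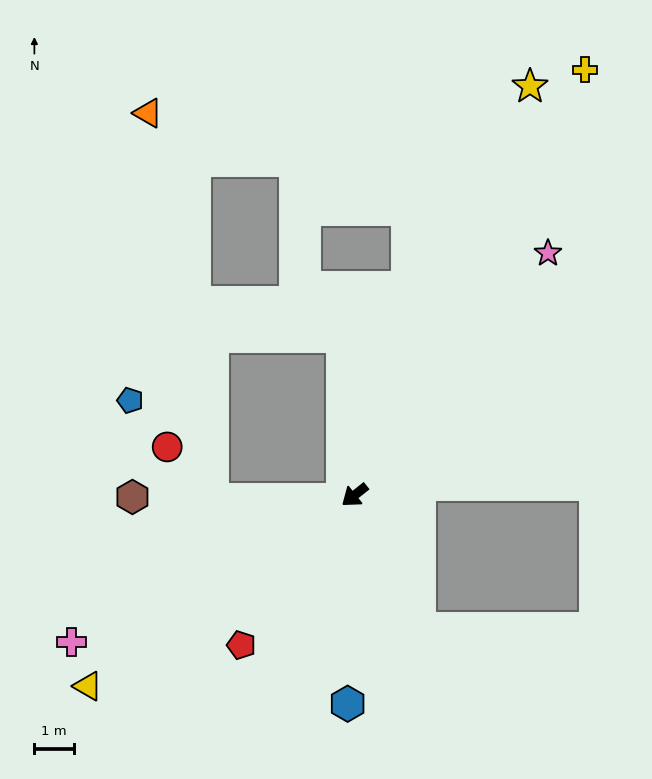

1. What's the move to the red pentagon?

turn left 14°, forward 4.7 m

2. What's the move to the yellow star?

turn right 152°, forward 11.2 m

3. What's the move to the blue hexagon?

turn left 50°, forward 5.3 m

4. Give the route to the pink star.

turn right 167°, forward 7.8 m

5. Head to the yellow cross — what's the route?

turn right 157°, forward 12.2 m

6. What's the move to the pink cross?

turn right 11°, forward 8.1 m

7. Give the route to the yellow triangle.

turn right 3°, forward 8.3 m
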